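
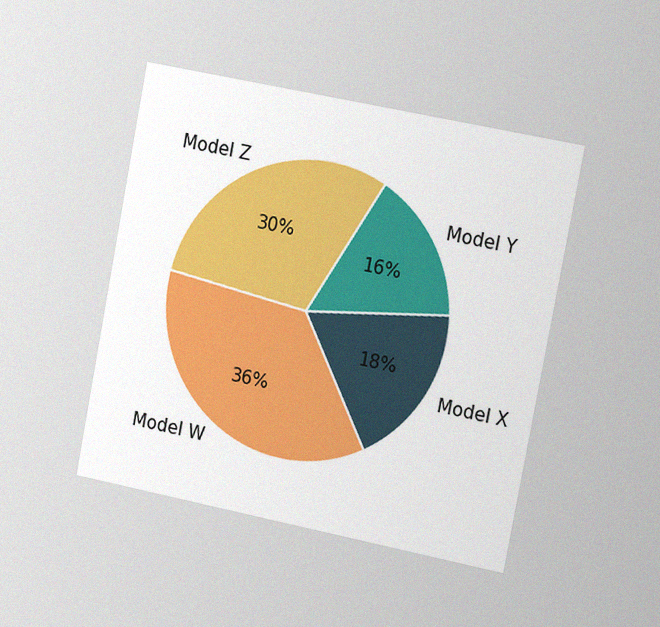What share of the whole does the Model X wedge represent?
The chart is tilted about 11° clockwise and viewed slightly from the right, with some photo noise. The Model X slice takes up 18% of the pie.

18%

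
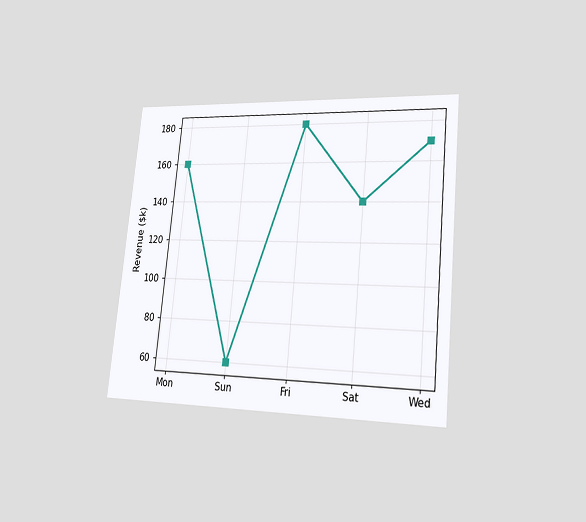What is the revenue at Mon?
The chart is tilted about 6° clockwise and viewed slightly from the right. At Mon, the line is at $160k.

$160k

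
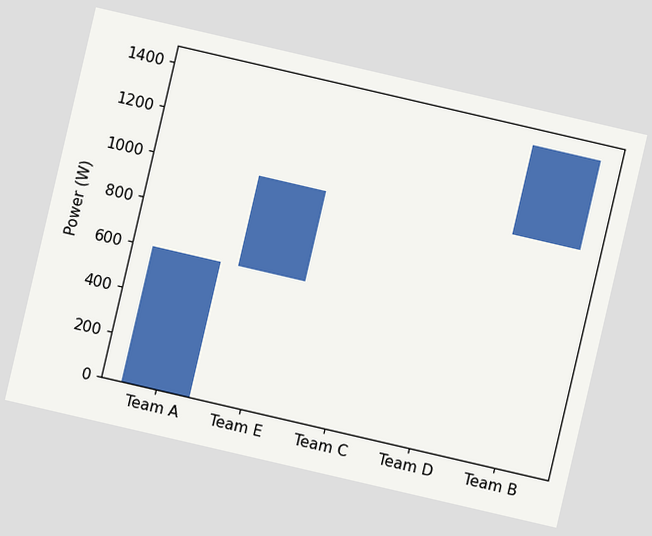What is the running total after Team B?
1400W

The chart is tilted about 13° clockwise. After Team B the running total reaches 1400W.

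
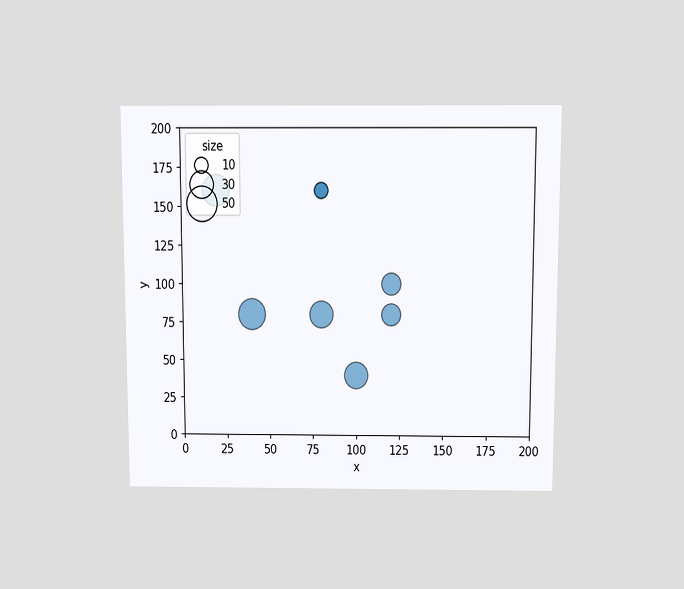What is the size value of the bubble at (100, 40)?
The chart is viewed slightly from above. Matching the bubble at (100, 40) against the size legend gives 30.

30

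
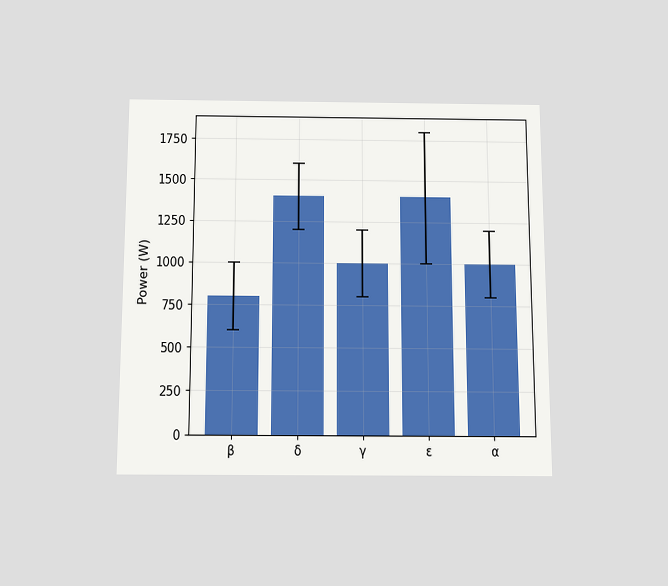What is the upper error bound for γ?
1200W

The chart is viewed slightly from below. The γ bar's upper whisker reaches 1200W.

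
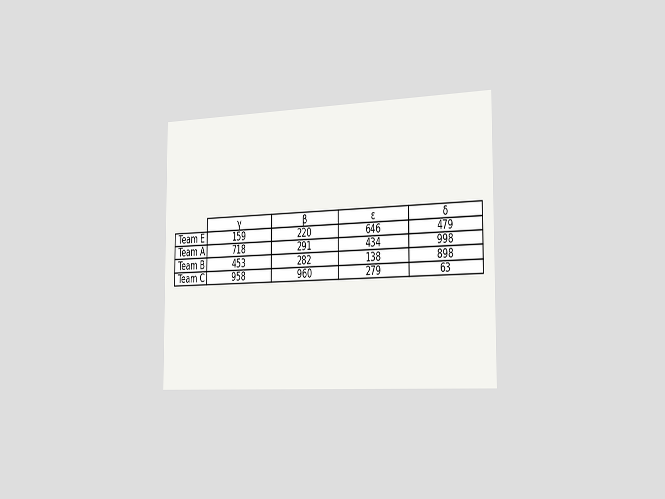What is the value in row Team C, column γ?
958

The chart is viewed slightly from the right. The (Team C, γ) cell reads 958.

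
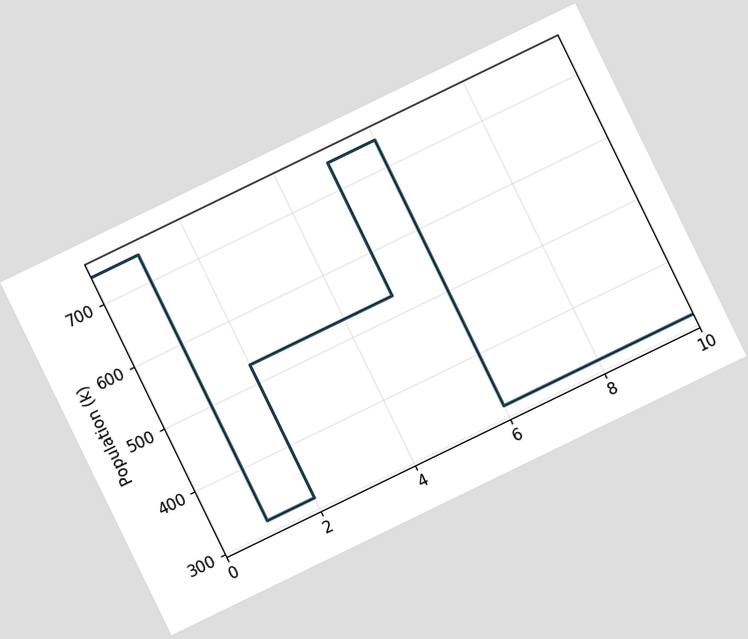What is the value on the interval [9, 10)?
318k

The chart is tilted about 26° counter-clockwise. On [9, 10) the step sits at 318k.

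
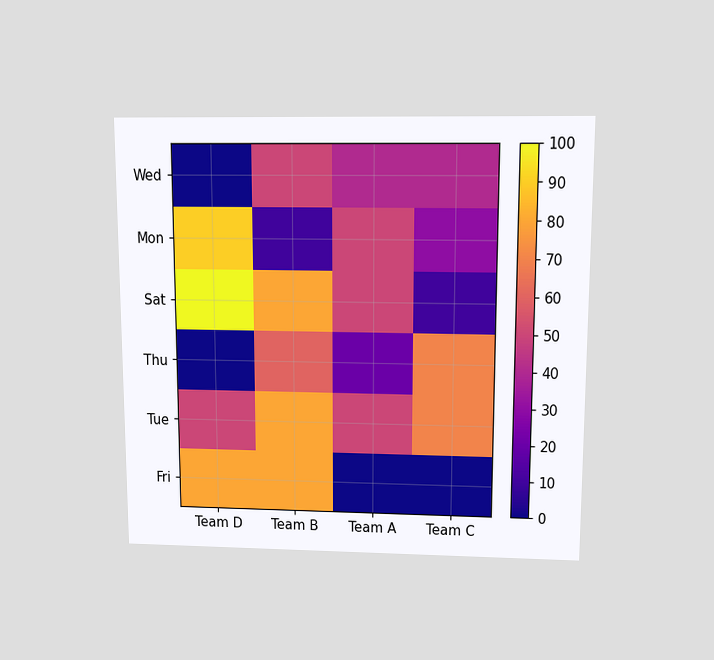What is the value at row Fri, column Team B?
80

The chart is viewed slightly from above. Matching cell (Fri, Team B) against the colorbar gives 80.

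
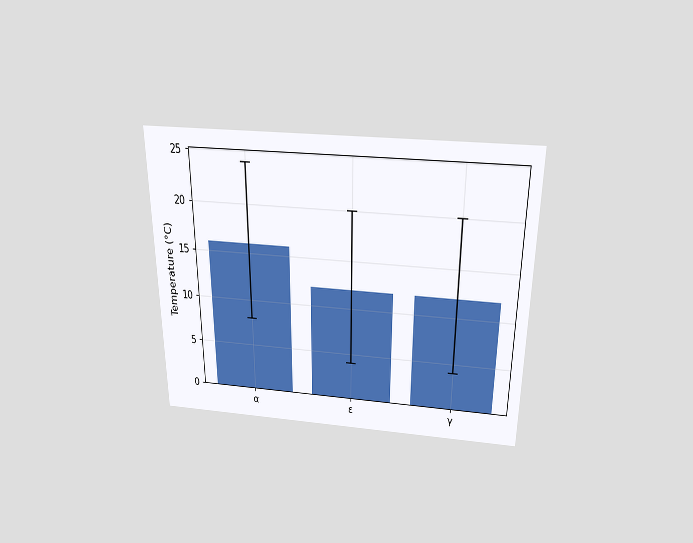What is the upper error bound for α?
24°C

The chart is viewed slightly from above. The α bar's upper whisker reaches 24°C.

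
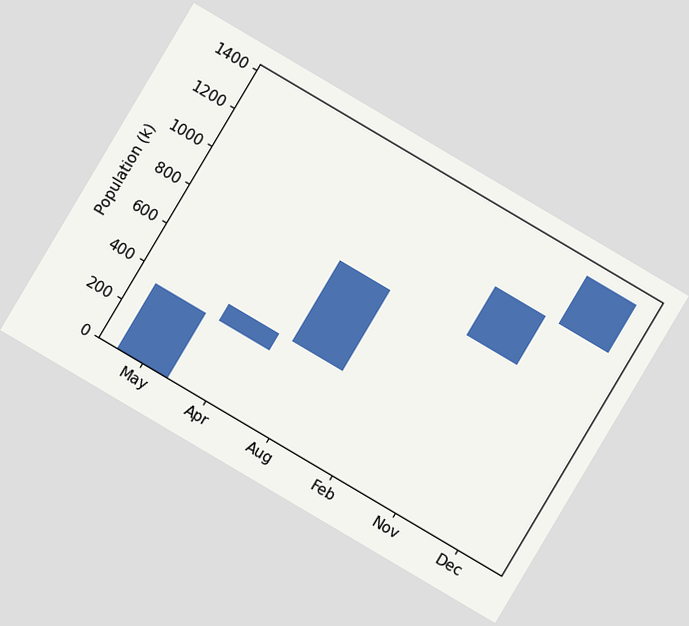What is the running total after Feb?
850k

The chart is tilted about 31° clockwise. After Feb the running total reaches 850k.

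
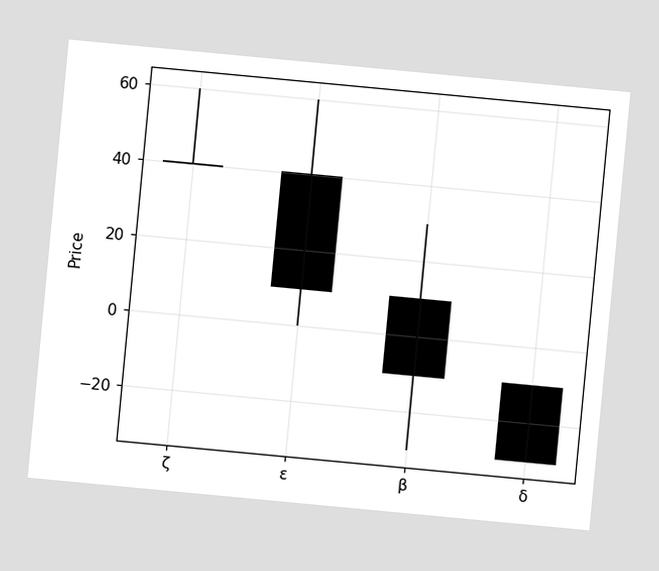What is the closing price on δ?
-30

The chart is tilted about 5° clockwise. The δ candle closes at -30.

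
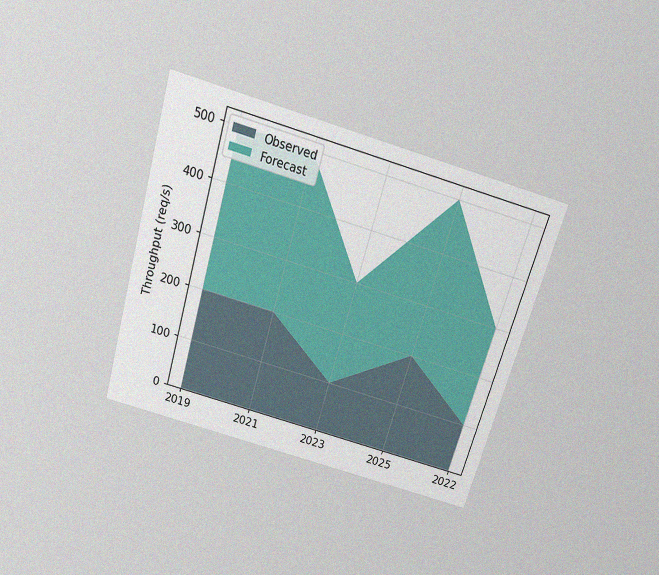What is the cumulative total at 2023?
300req/s

The chart is tilted about 16° clockwise and viewed slightly from above, with some photo noise. The stacked total at 2023 reaches 300req/s.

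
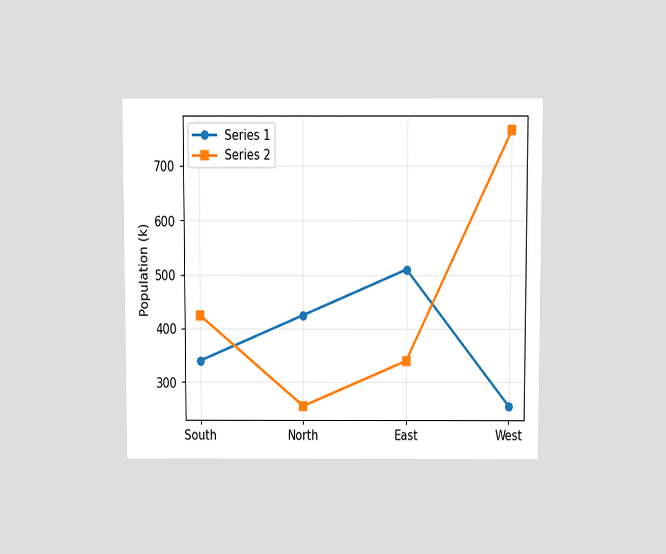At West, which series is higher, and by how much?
Series 2, by 510k

The chart is viewed slightly from above. At West, Series 2 sits above the other line by 510k.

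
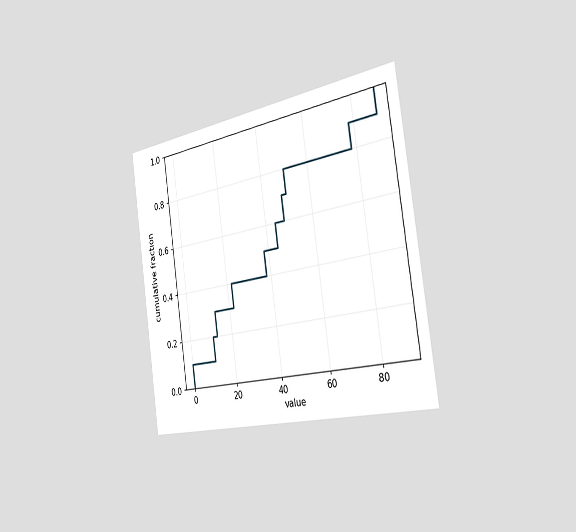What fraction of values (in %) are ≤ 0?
10%

The chart is tilted about 8° counter-clockwise and viewed slightly from the right. At x=0 the ECDF step is at 10%.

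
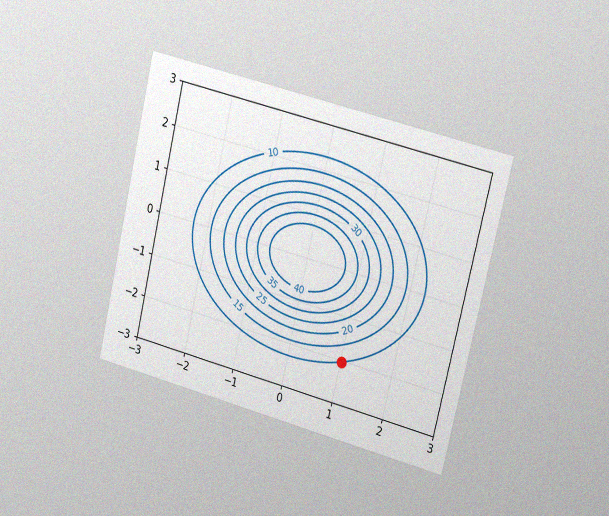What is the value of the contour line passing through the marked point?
10

The chart is tilted about 13° clockwise and viewed slightly from the right, with some photo noise. The marked point sits on the contour labelled 10.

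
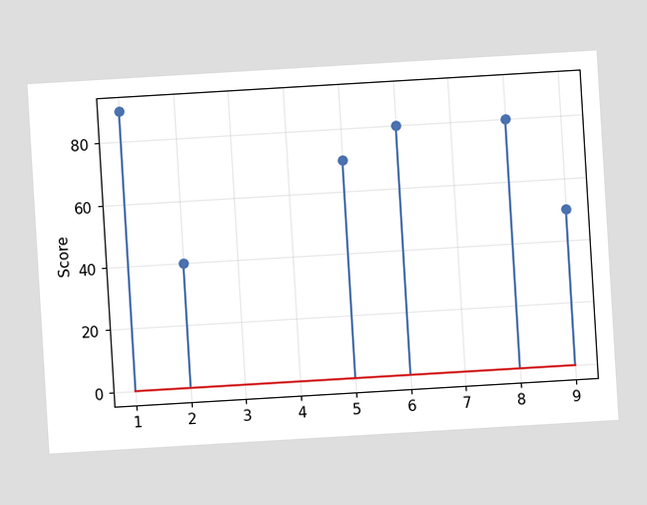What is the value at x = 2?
The chart is tilted about 3° counter-clockwise. The stem at x=2 reaches 40.

40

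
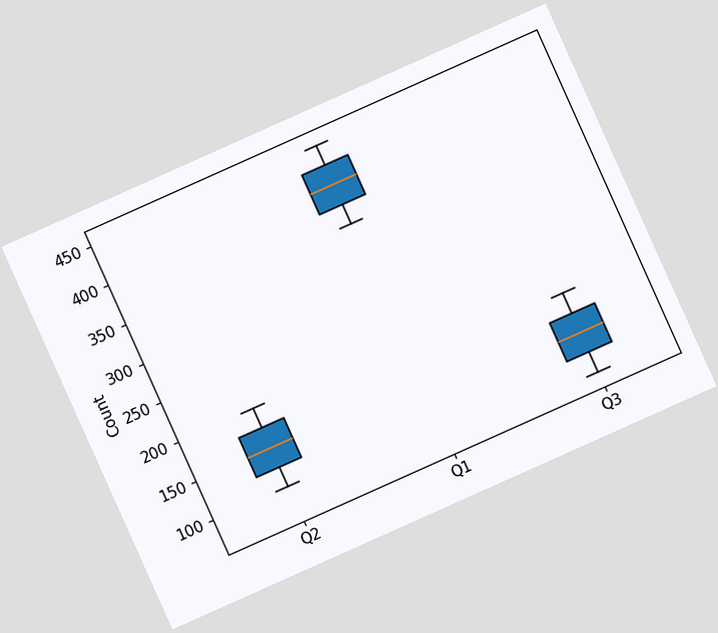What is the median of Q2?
The chart is tilted about 24° counter-clockwise. The median line in the Q2 box sits at 150.

150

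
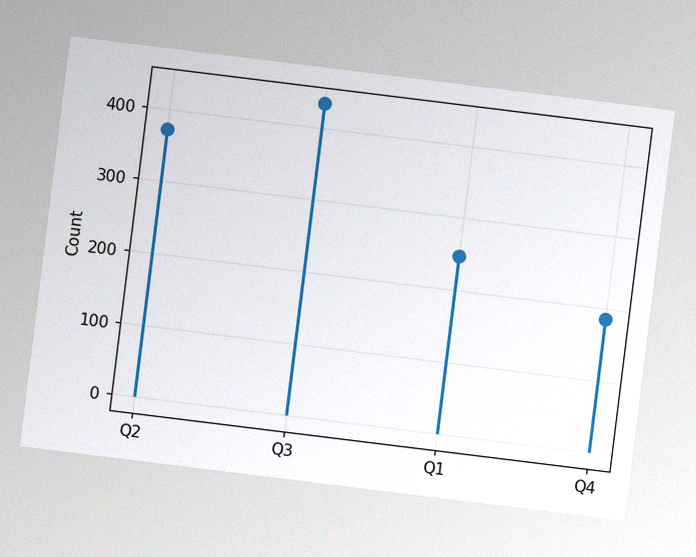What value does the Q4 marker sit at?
The chart is tilted about 7° clockwise, with some photo noise. The Q4 marker sits at 186.

186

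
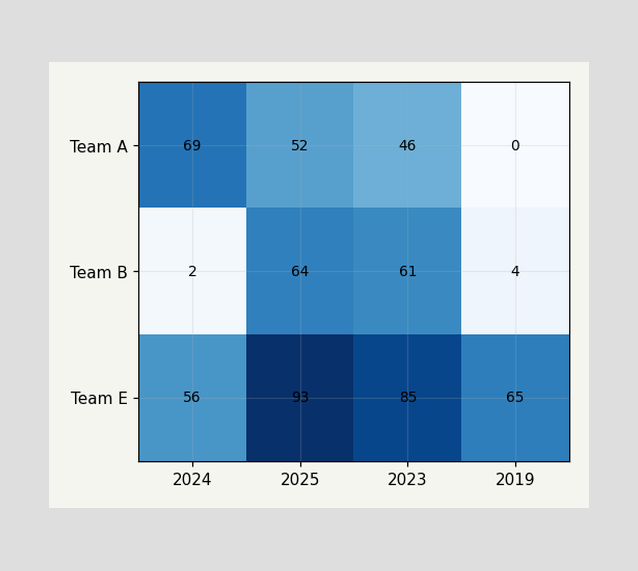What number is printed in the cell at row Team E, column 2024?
56

The (Team E, 2024) cell reads 56.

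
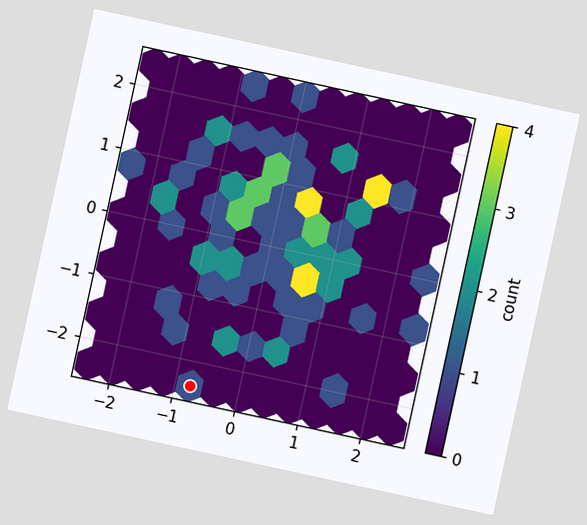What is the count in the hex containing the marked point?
The chart is tilted about 12° clockwise. The marked hex reads 1 on the colorbar.

1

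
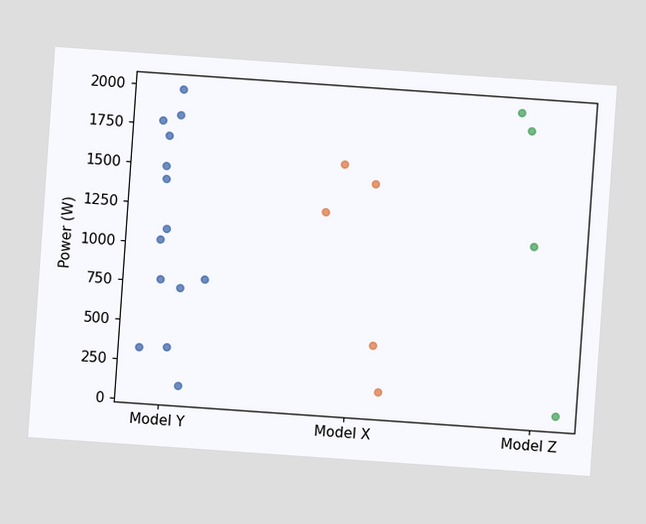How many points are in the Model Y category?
14

The chart is tilted about 4° clockwise. Counting the markers in the Model Y column gives 14.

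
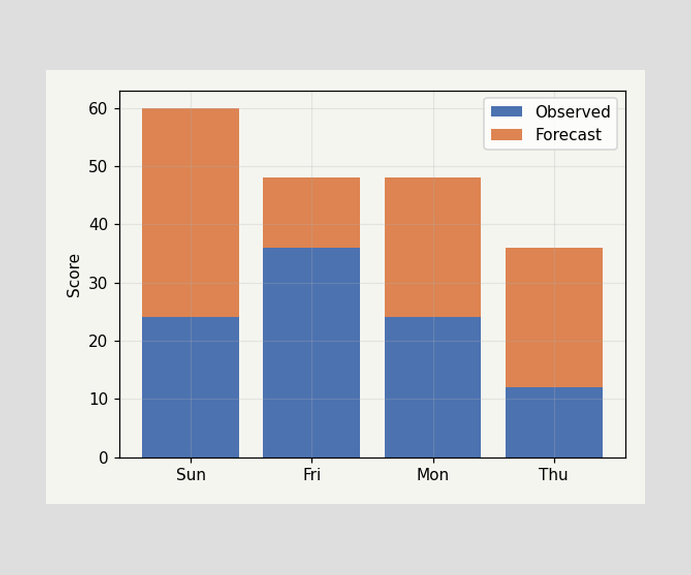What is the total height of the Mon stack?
The Mon stack's top reaches 48 on the y-axis.

48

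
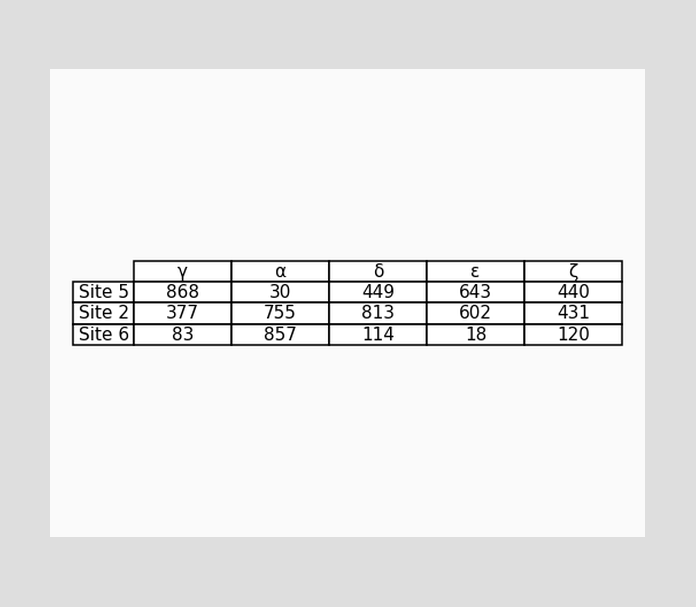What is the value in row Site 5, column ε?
The (Site 5, ε) cell reads 643.

643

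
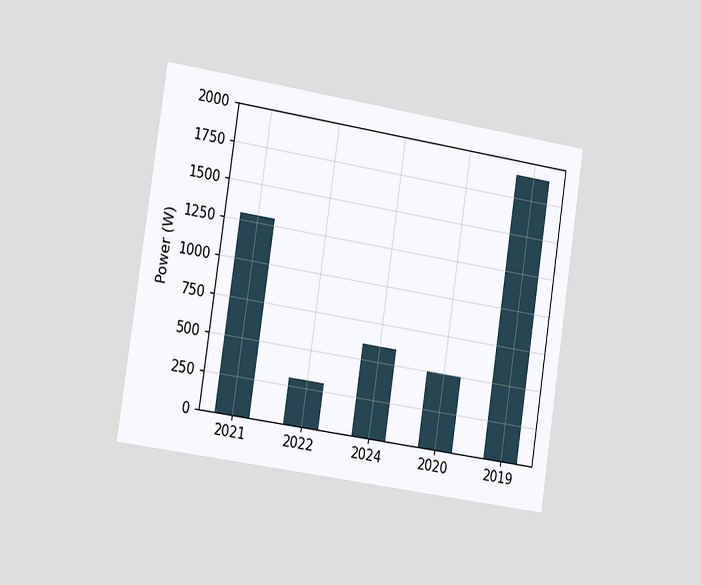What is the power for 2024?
The chart is tilted about 9° clockwise and viewed slightly from the left. Reading along the chart's y-axis, the 2024 bar reaches 600W.

600W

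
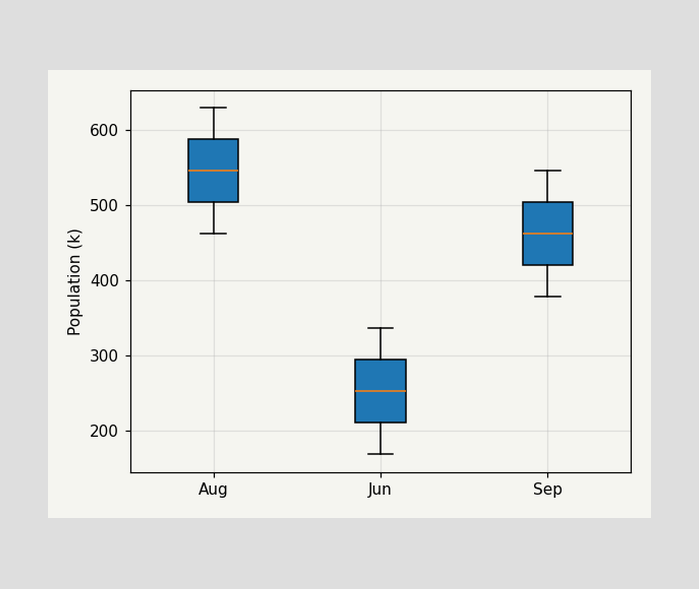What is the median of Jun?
252k

The median line in the Jun box sits at 252k.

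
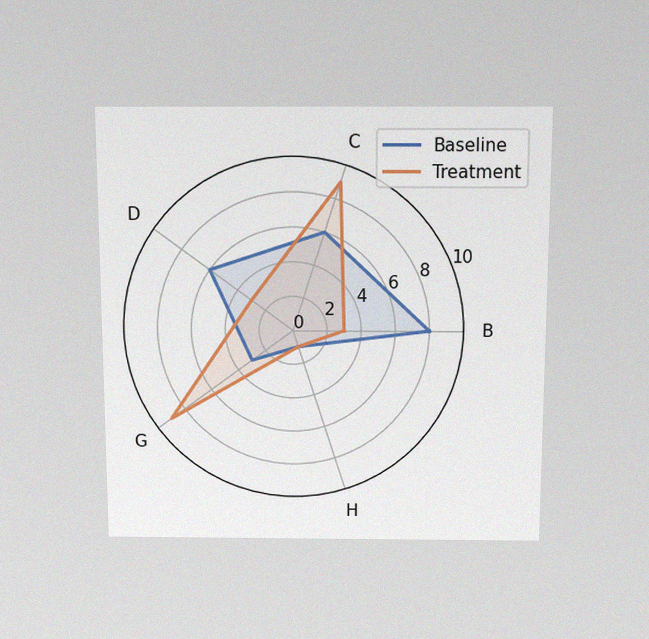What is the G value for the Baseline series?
3

The chart is viewed slightly from above, with some photo noise. On the G axis, Baseline reaches 3.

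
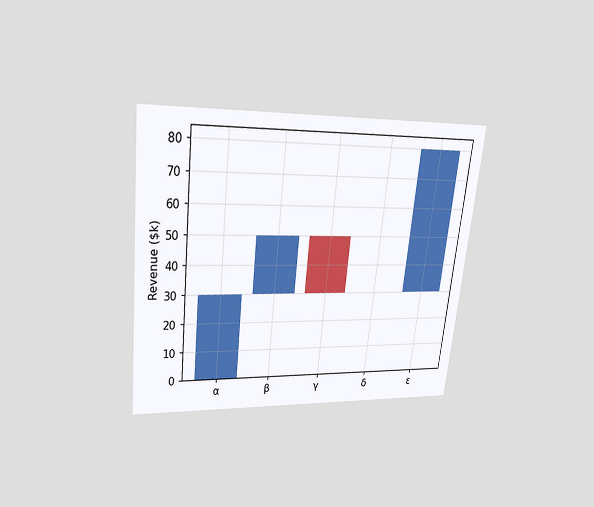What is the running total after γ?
$30k

The chart is tilted about 6° clockwise and viewed slightly from above. After γ the running total reaches $30k.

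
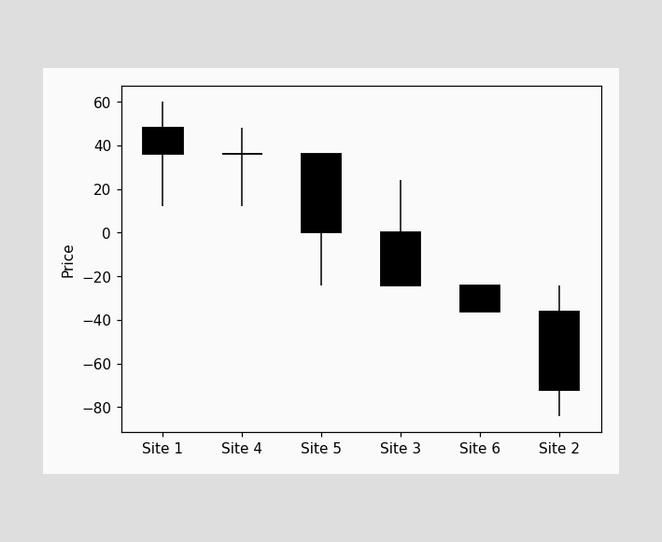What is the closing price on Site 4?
The Site 4 candle closes at 36.

36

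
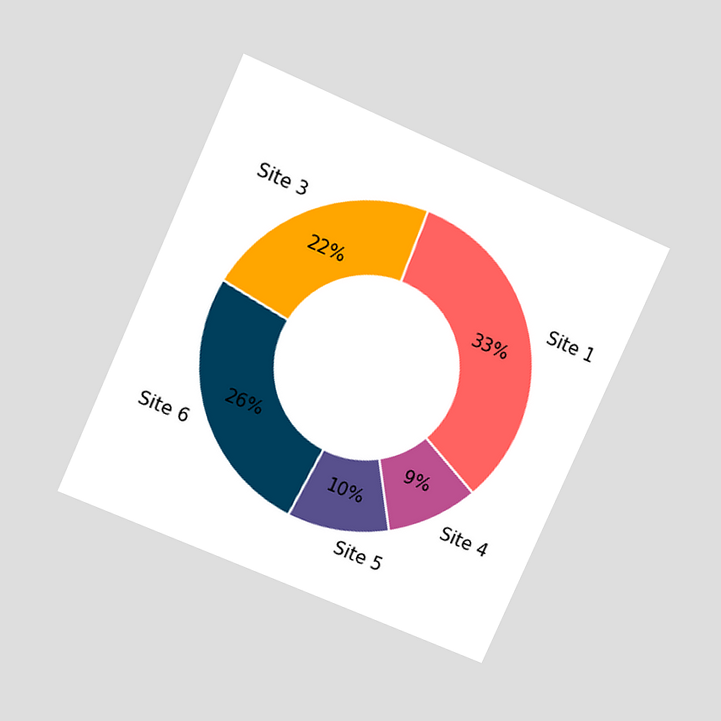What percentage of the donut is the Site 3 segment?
The chart is tilted about 24° clockwise and viewed at a slight angle. The Site 3 segment takes up 22% of the ring.

22%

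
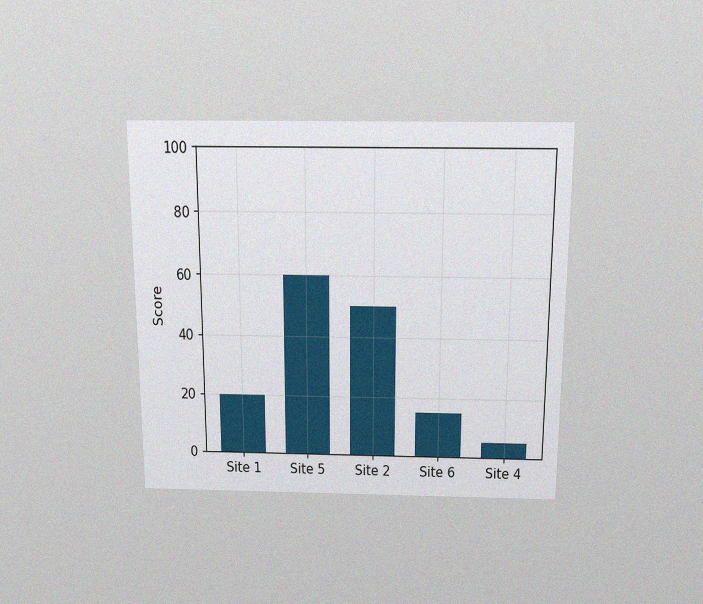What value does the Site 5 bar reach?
60

The chart is viewed slightly from above, with some photo noise. Reading along the chart's y-axis, the Site 5 bar reaches 60.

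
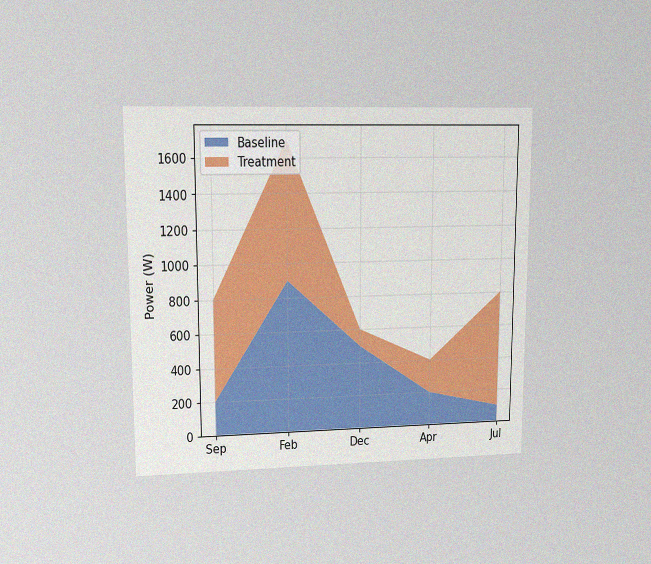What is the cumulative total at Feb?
The chart is viewed at a slight angle, with some photo noise. The stacked total at Feb reaches 1700W.

1700W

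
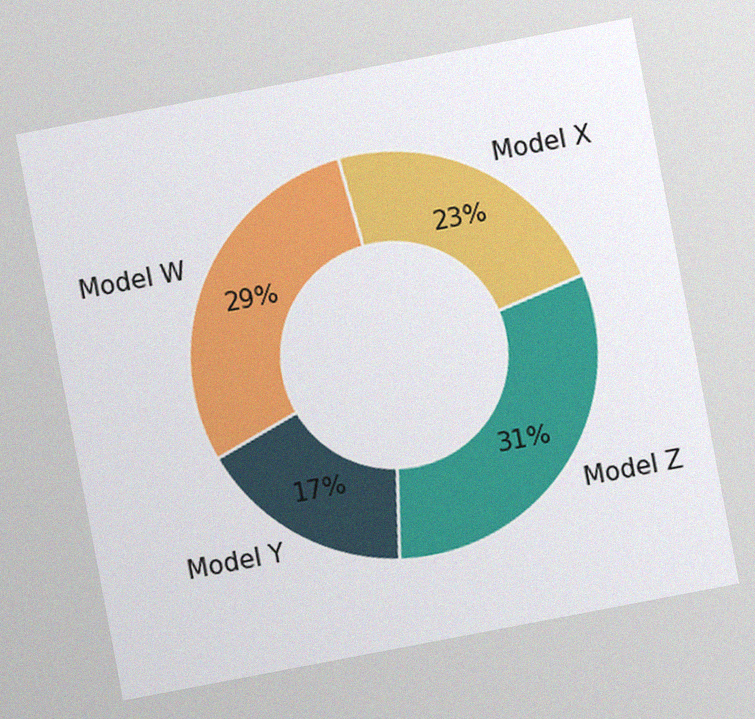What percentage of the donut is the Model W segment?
29%

The chart is tilted about 11° counter-clockwise, with some photo noise. The Model W segment takes up 29% of the ring.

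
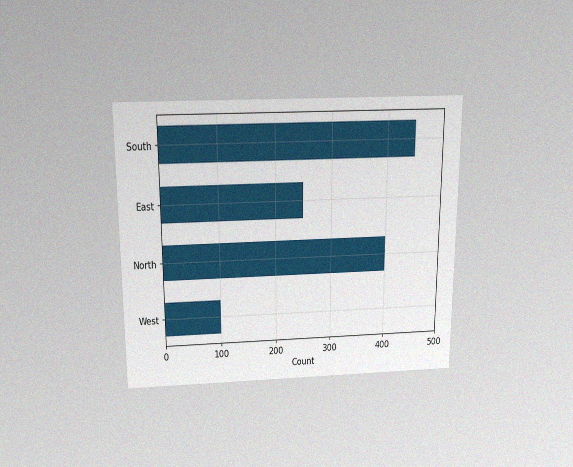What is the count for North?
The chart is viewed slightly from above, with some photo noise. Reading along the chart's x-axis, the North bar reaches 400.

400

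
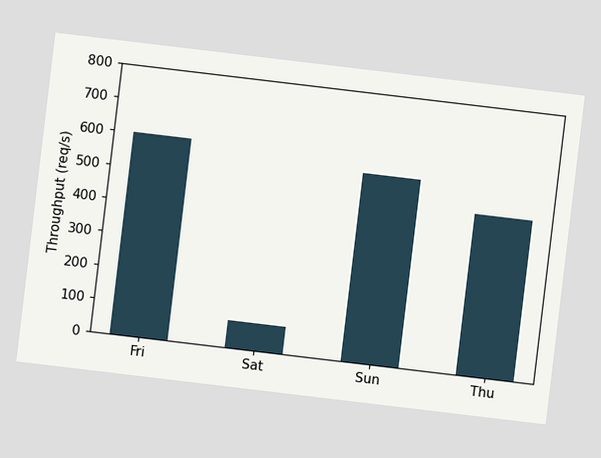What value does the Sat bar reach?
The chart is tilted about 7° clockwise. Reading along the chart's y-axis, the Sat bar reaches 80req/s.

80req/s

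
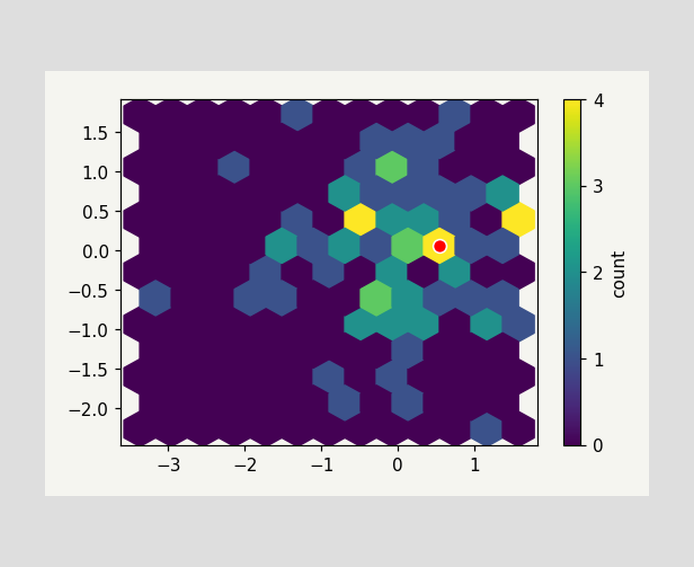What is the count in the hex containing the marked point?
4

The marked hex reads 4 on the colorbar.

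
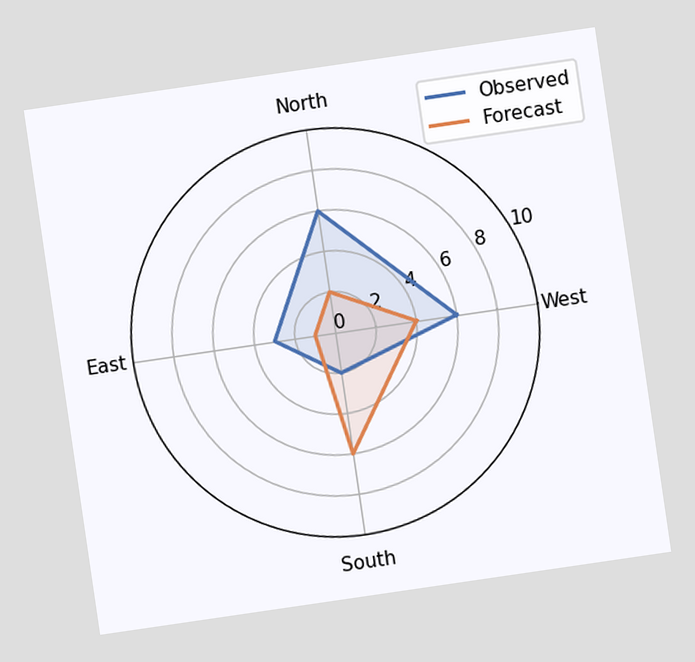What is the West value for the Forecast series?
The chart is tilted about 8° counter-clockwise. On the West axis, Forecast reaches 4.

4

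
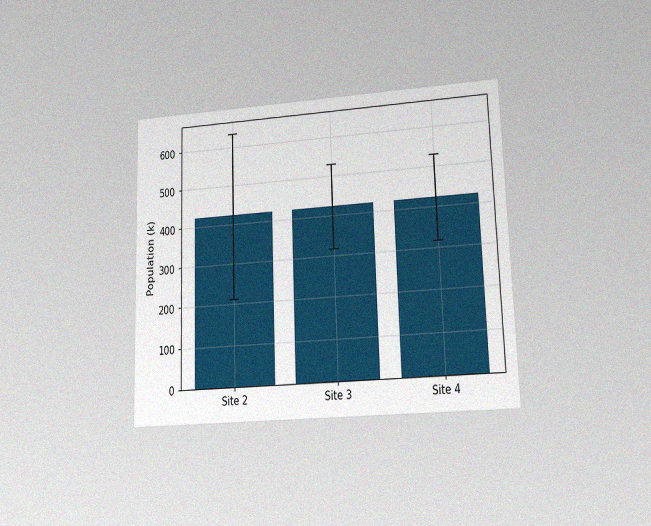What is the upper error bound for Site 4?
The chart is viewed at a slight angle, with some photo noise. The Site 4 bar's upper whisker reaches 530k.

530k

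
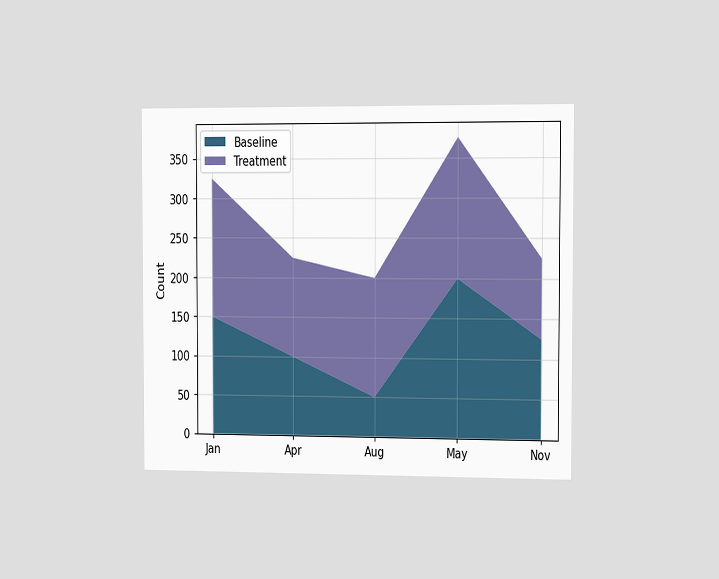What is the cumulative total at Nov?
The chart is viewed slightly from the right. The stacked total at Nov reaches 225.

225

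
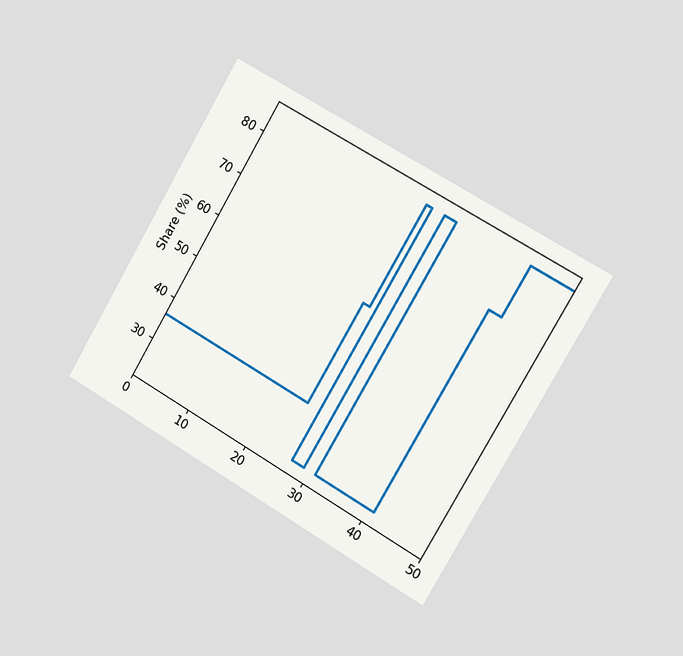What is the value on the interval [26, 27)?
The chart is tilted about 30° clockwise and viewed slightly from the right. On [26, 27) the step sits at 84%.

84%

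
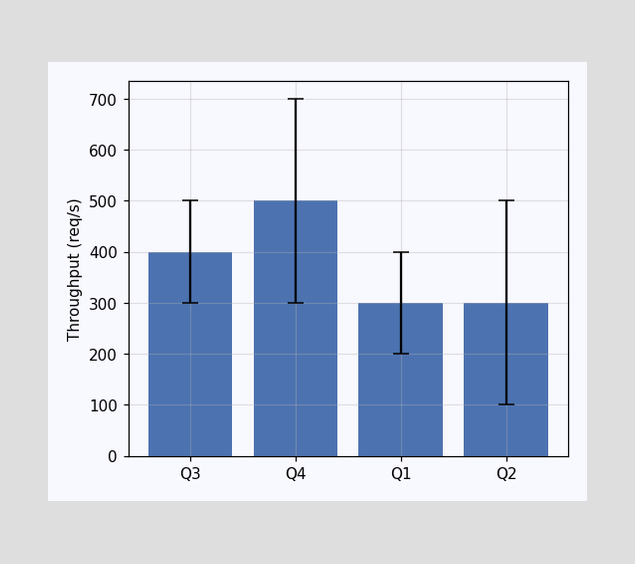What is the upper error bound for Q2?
500req/s

The Q2 bar's upper whisker reaches 500req/s.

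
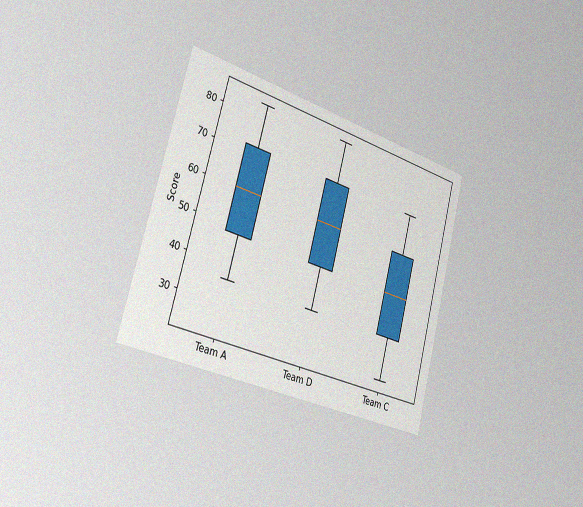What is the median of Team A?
The chart is tilted about 15° clockwise and viewed slightly from the left, with some photo noise. The median line in the Team A box sits at 60.

60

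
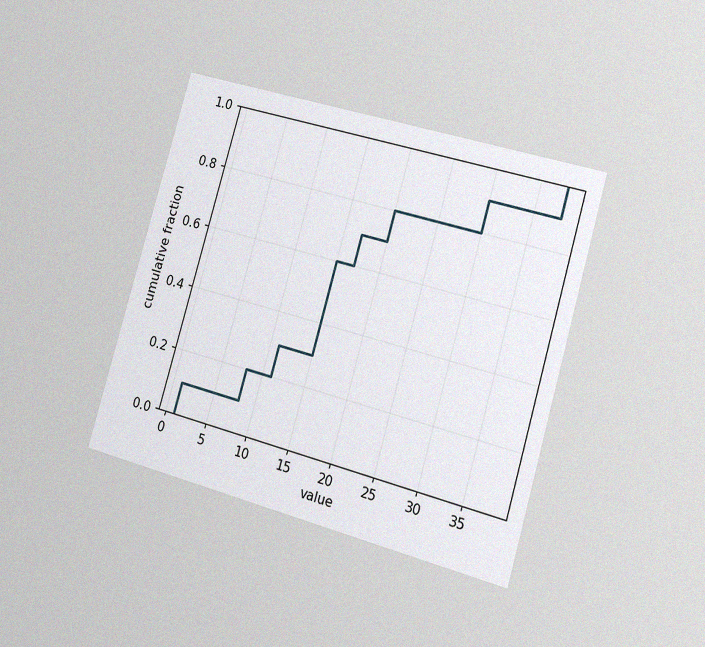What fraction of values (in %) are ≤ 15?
60%

The chart is tilted about 16° clockwise and viewed slightly from the right, with some photo noise. At x=15 the ECDF step is at 60%.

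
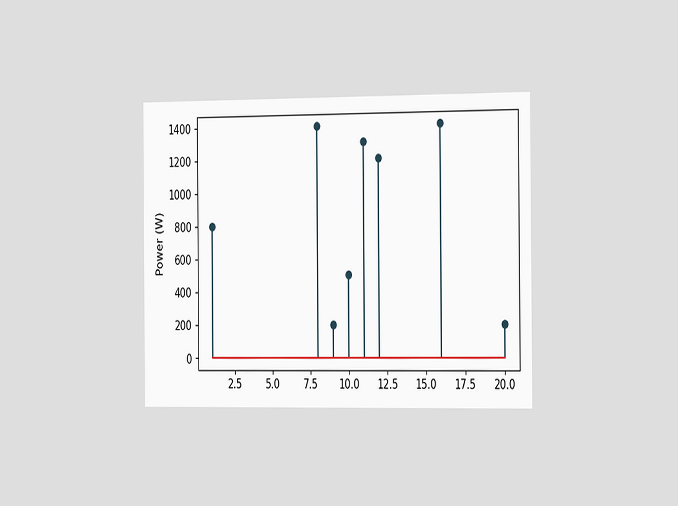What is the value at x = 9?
The chart is viewed slightly from the right. The stem at x=9 reaches 200W.

200W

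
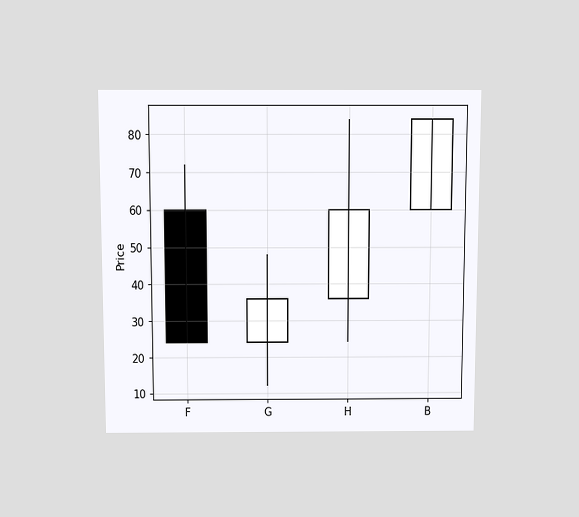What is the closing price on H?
The chart is viewed slightly from above. The H candle closes at 60.

60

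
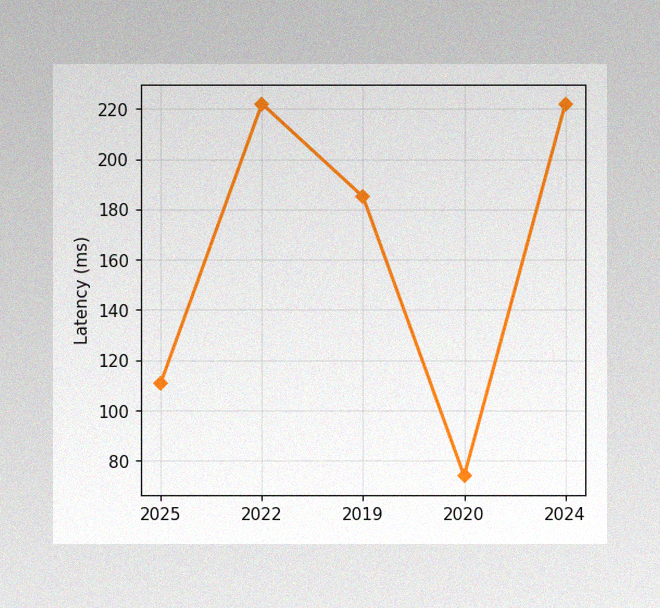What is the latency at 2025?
111ms

The image has some photo noise and uneven lighting. At 2025, the line is at 111ms.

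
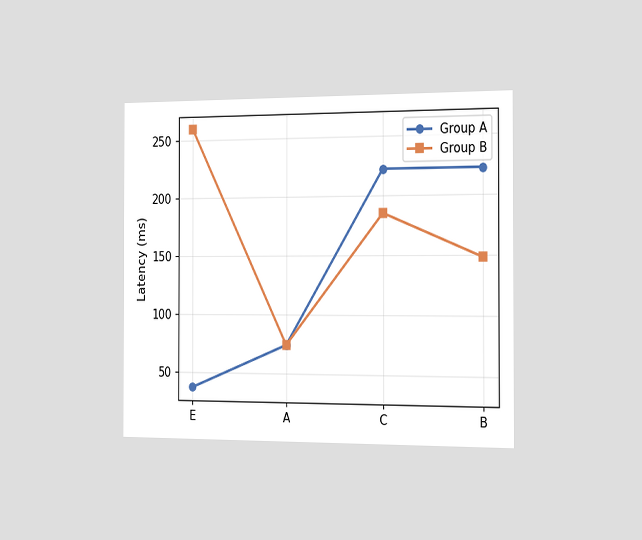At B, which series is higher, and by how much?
The chart is viewed slightly from the right. At B, Group A sits above the other line by 74ms.

Group A, by 74ms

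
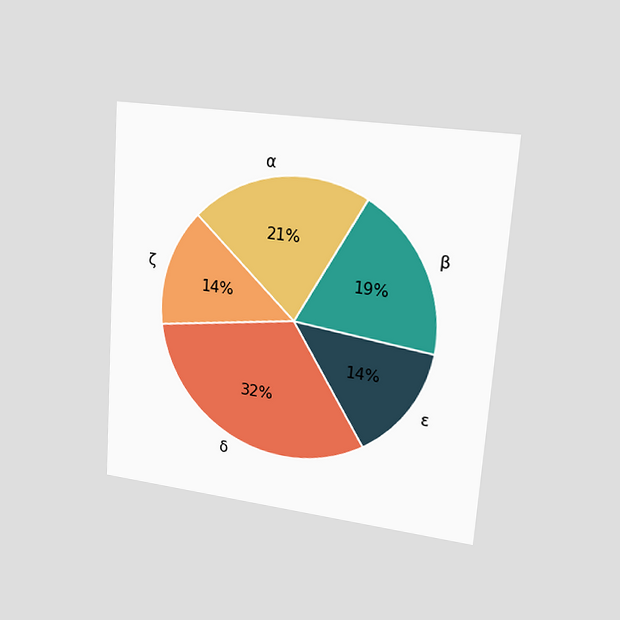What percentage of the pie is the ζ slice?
The chart is tilted about 4° clockwise and viewed slightly from the right. The ζ slice takes up 14% of the pie.

14%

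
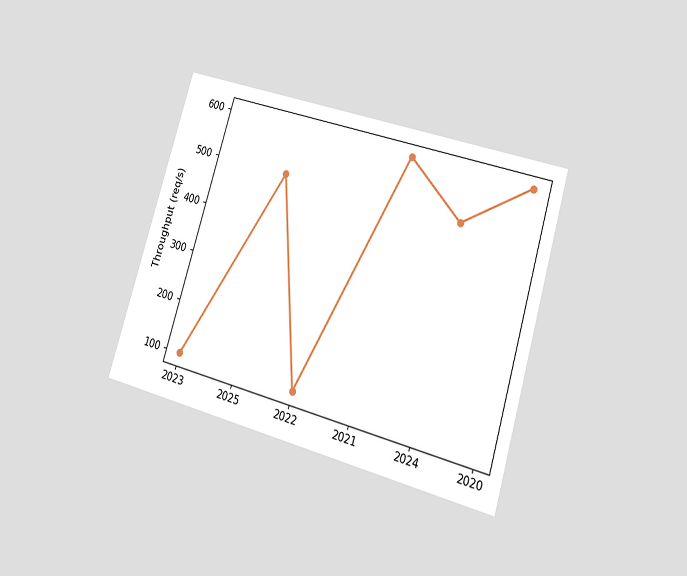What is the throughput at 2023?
The chart is tilted about 17° clockwise and viewed at a slight angle. At 2023, the line is at 100req/s.

100req/s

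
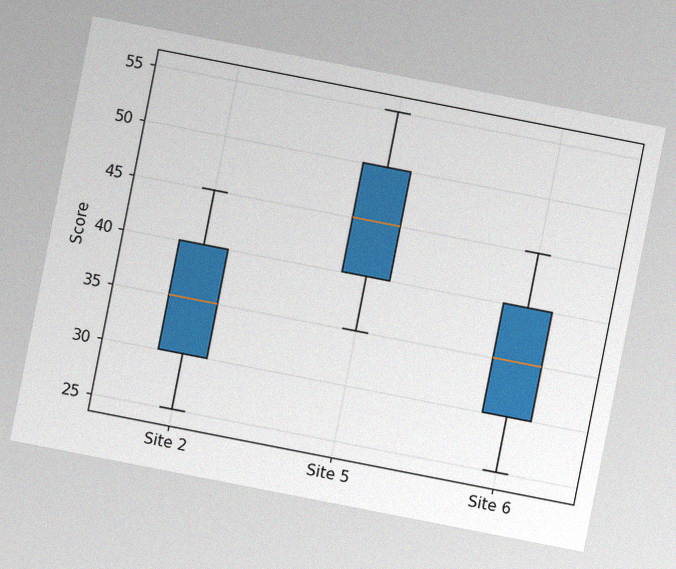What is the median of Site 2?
35

The chart is tilted about 11° clockwise, with some photo noise. The median line in the Site 2 box sits at 35.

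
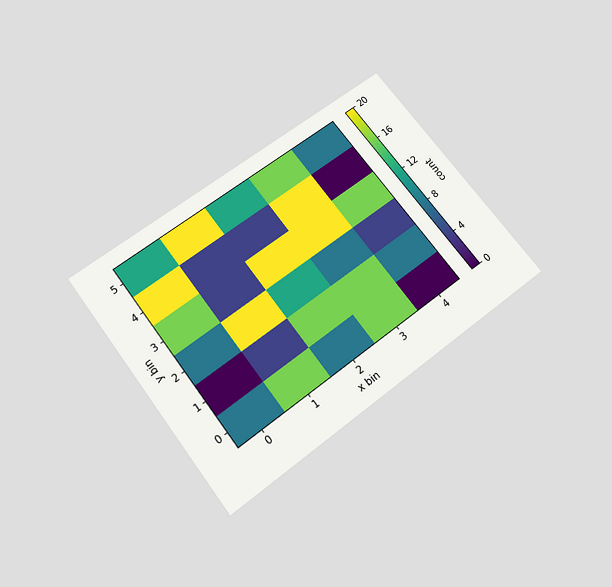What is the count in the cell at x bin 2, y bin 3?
The chart is tilted about 37° counter-clockwise and viewed slightly from below. Matching the cell (2, 3) against the colorbar gives 20.

20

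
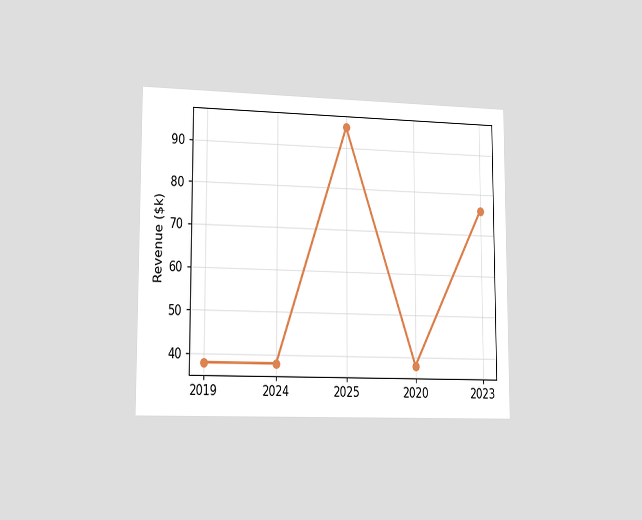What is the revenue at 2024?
The chart is viewed slightly from the left. At 2024, the line is at $38k.

$38k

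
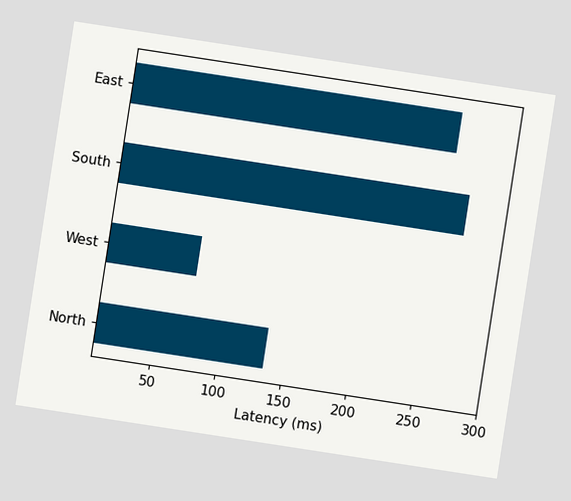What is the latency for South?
The chart is tilted about 9° clockwise. Reading along the chart's x-axis, the South bar reaches 270ms.

270ms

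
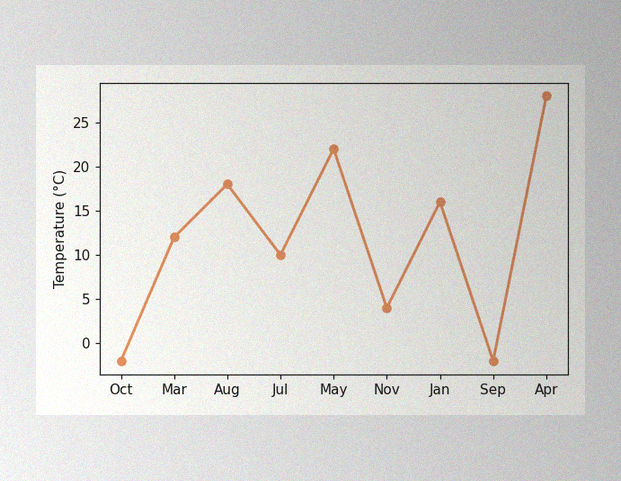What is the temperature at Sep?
-2°C

The image has some photo noise and uneven lighting. At Sep, the line is at -2°C.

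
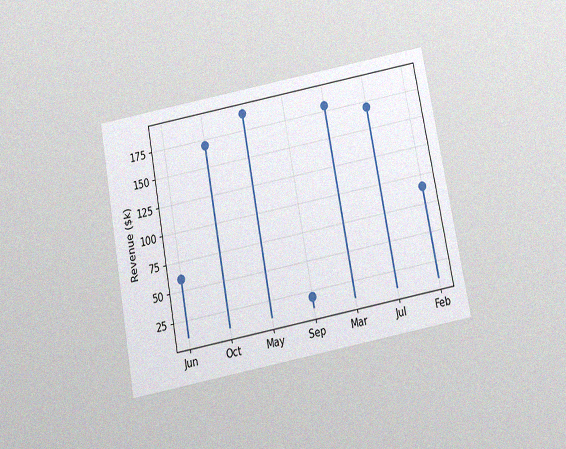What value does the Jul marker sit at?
$170k

The chart is tilted about 11° counter-clockwise and viewed slightly from below, with some photo noise. The Jul marker sits at $170k.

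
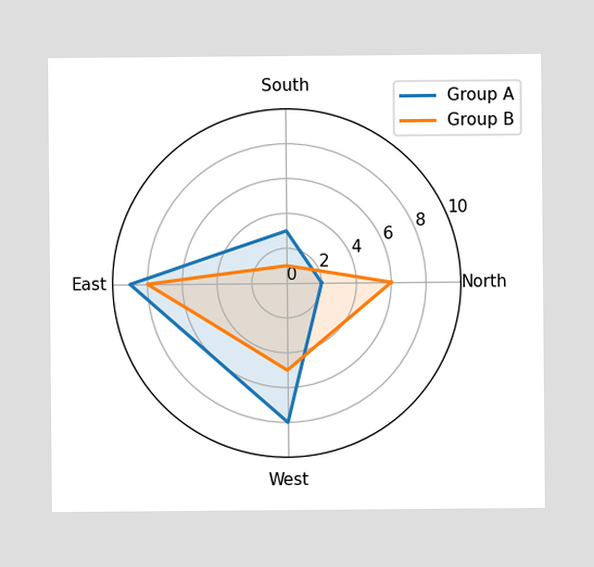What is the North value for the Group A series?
2

On the North axis, Group A reaches 2.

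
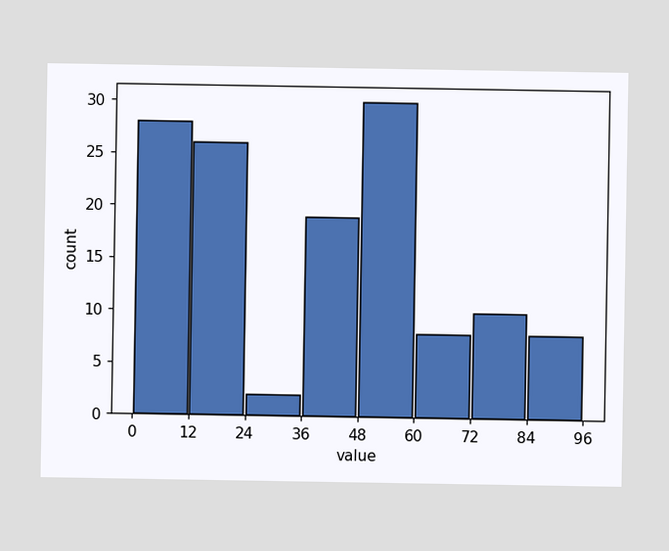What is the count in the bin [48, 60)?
30

The [48, 60) bin has height 30.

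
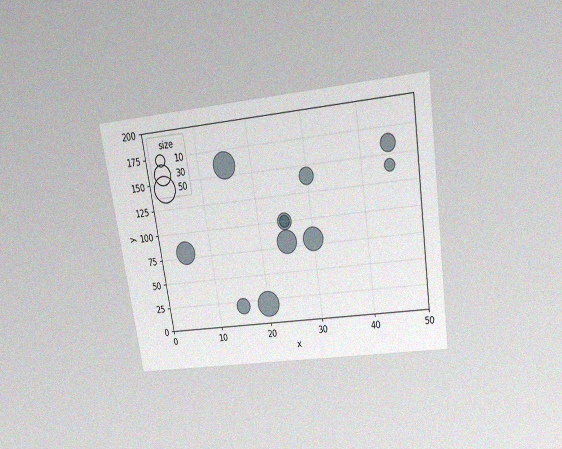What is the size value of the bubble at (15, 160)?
50

The chart is tilted about 9° counter-clockwise and viewed slightly from above, with some photo noise. Matching the bubble at (15, 160) against the size legend gives 50.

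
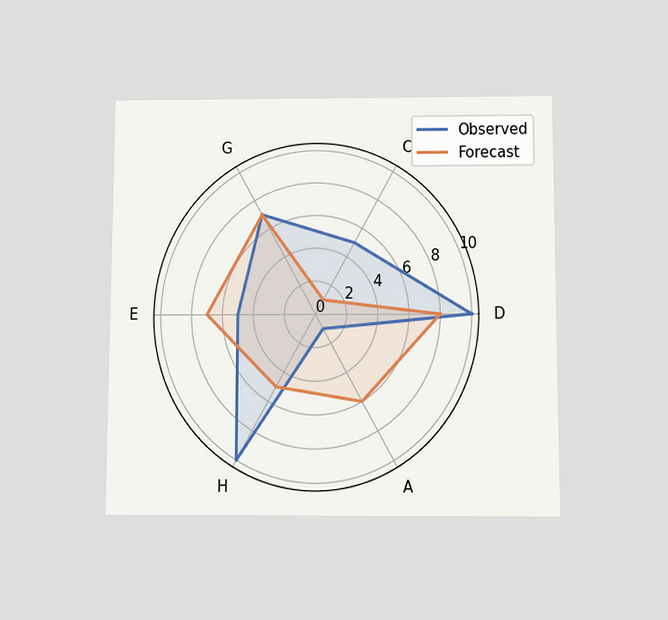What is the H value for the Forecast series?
5

The chart is viewed slightly from below. On the H axis, Forecast reaches 5.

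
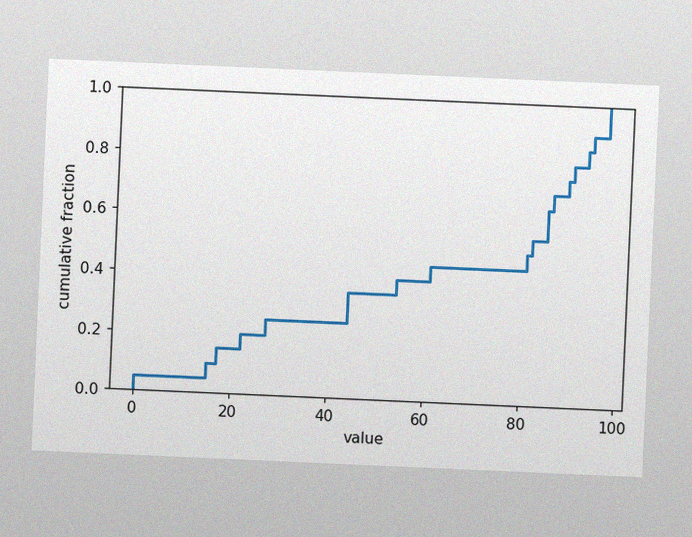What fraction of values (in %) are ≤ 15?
10%

The chart is tilted about 3° clockwise, with some photo noise. At x=15 the ECDF step is at 10%.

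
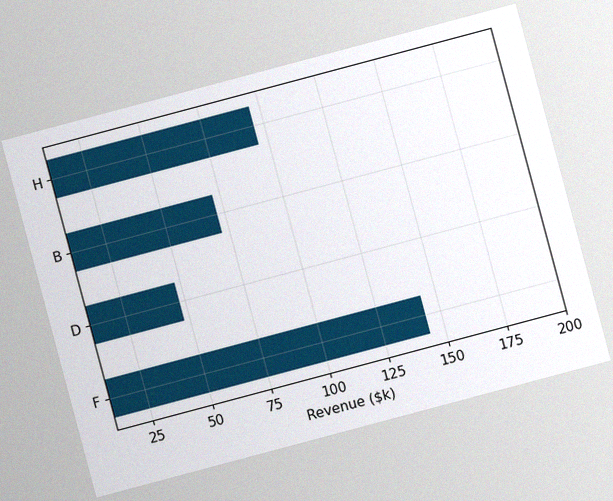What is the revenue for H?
The chart is tilted about 15° counter-clockwise, with some photo noise. Reading along the chart's x-axis, the H bar reaches $96k.

$96k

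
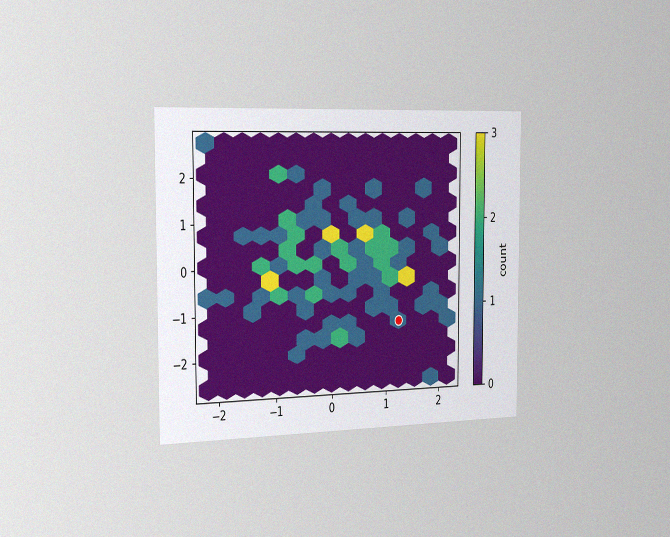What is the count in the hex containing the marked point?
The chart is viewed slightly from the left, with some photo noise. The marked hex reads 1 on the colorbar.

1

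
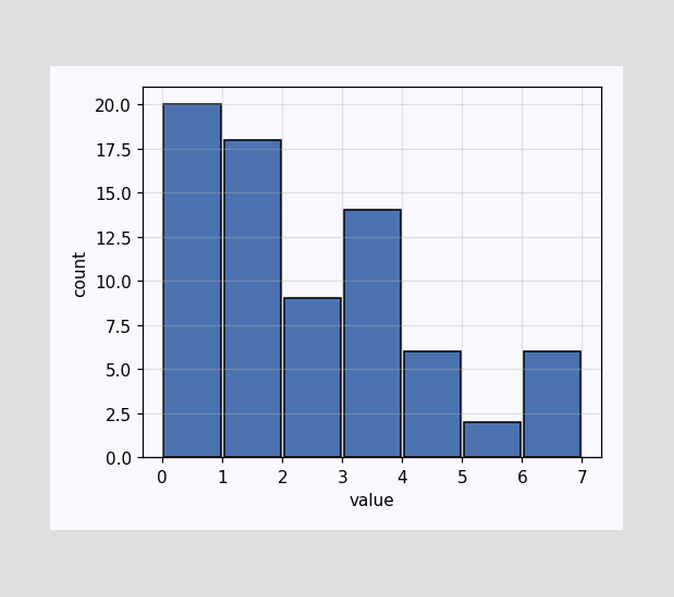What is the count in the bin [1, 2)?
The [1, 2) bin has height 18.

18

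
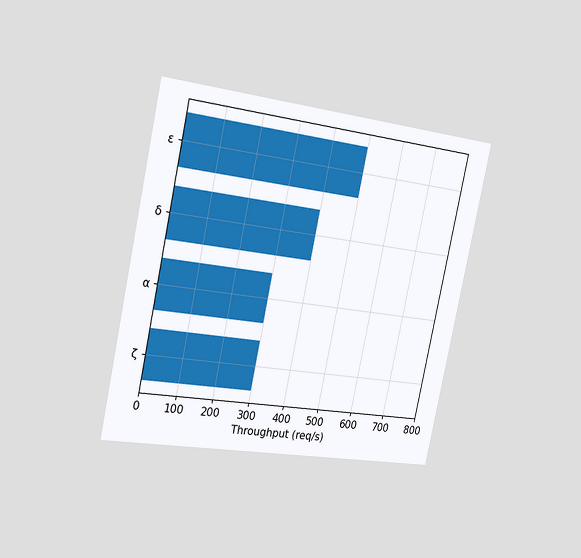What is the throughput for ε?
500req/s

The chart is tilted about 12° clockwise and viewed slightly from the left. Reading along the chart's x-axis, the ε bar reaches 500req/s.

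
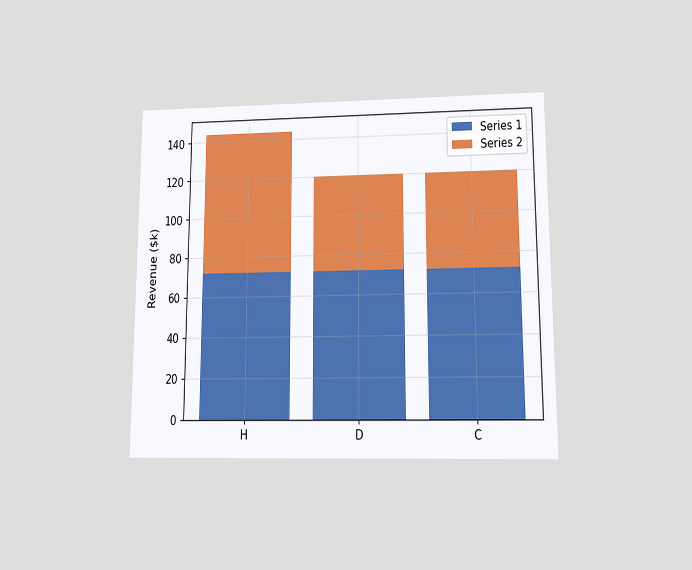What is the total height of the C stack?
$120k

The chart is viewed at a slight angle. The C stack's top reaches $120k on the y-axis.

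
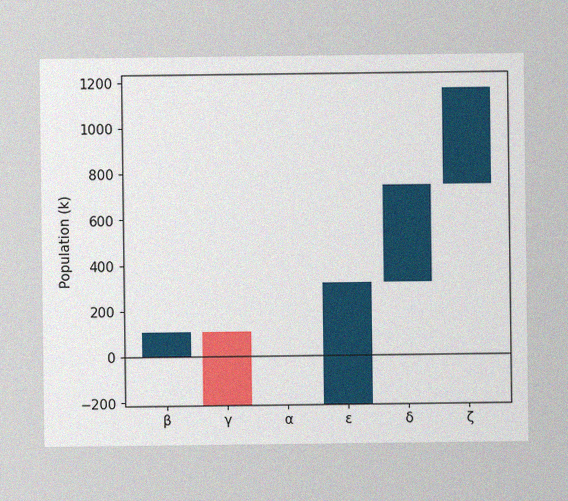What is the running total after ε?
318k

The image has some photo noise and uneven lighting. After ε the running total reaches 318k.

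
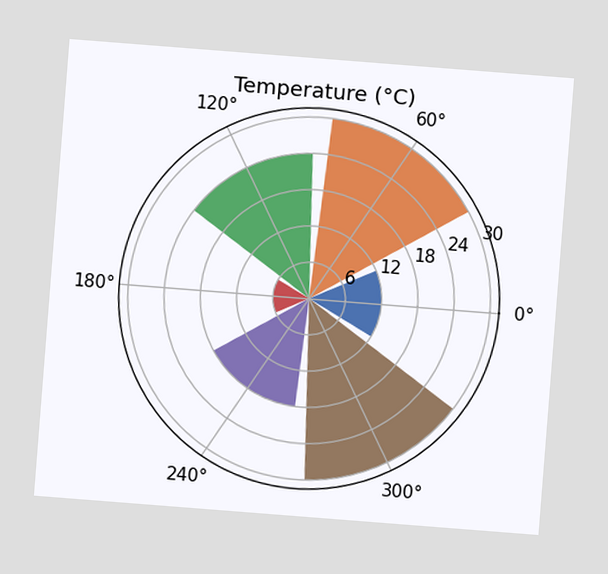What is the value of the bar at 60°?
30°C

The chart is tilted about 4° clockwise. The bar at 60° reaches 30°C on the radial axis.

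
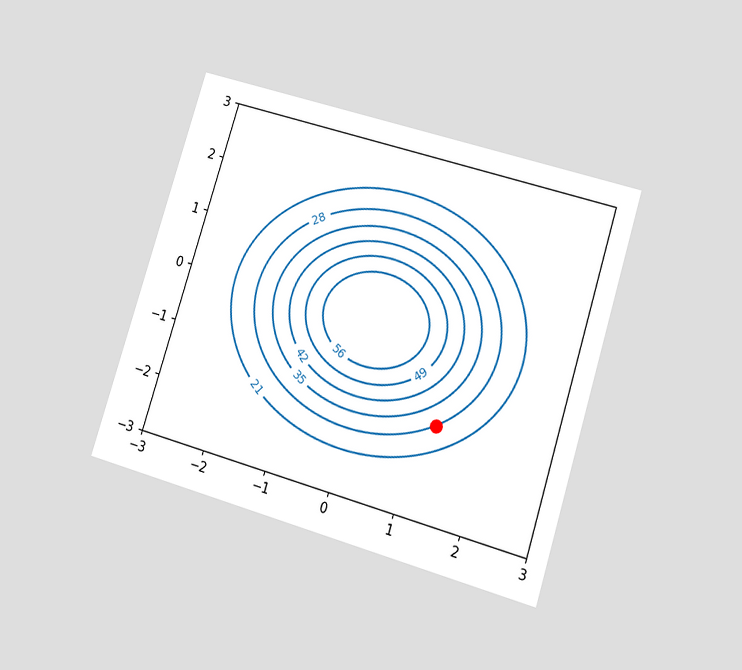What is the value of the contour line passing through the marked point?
The chart is tilted about 17° clockwise and viewed at a slight angle. The marked point sits on the contour labelled 28.

28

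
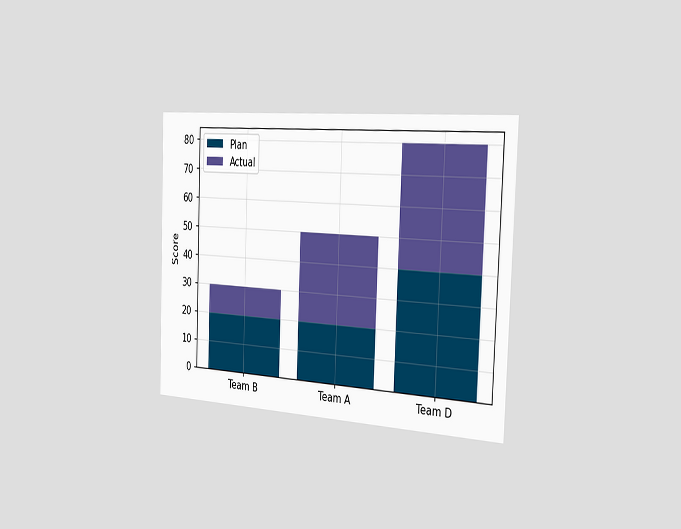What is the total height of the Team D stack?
The chart is tilted about 2° clockwise and viewed slightly from the right. The Team D stack's top reaches 80 on the y-axis.

80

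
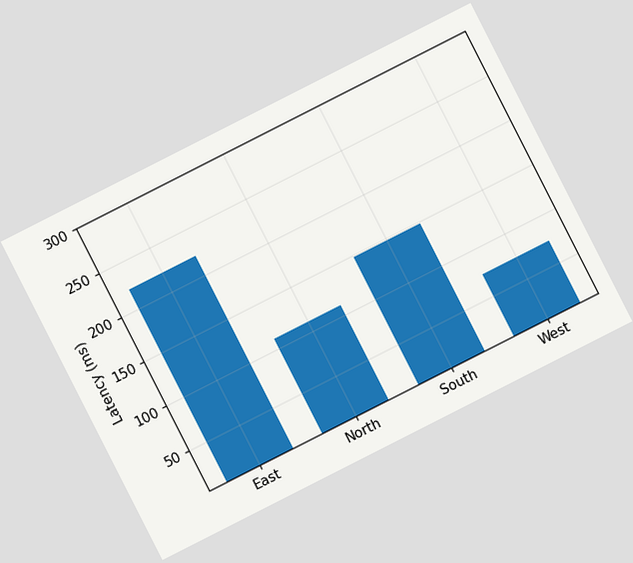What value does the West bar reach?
74ms

The chart is tilted about 27° counter-clockwise. Reading along the chart's y-axis, the West bar reaches 74ms.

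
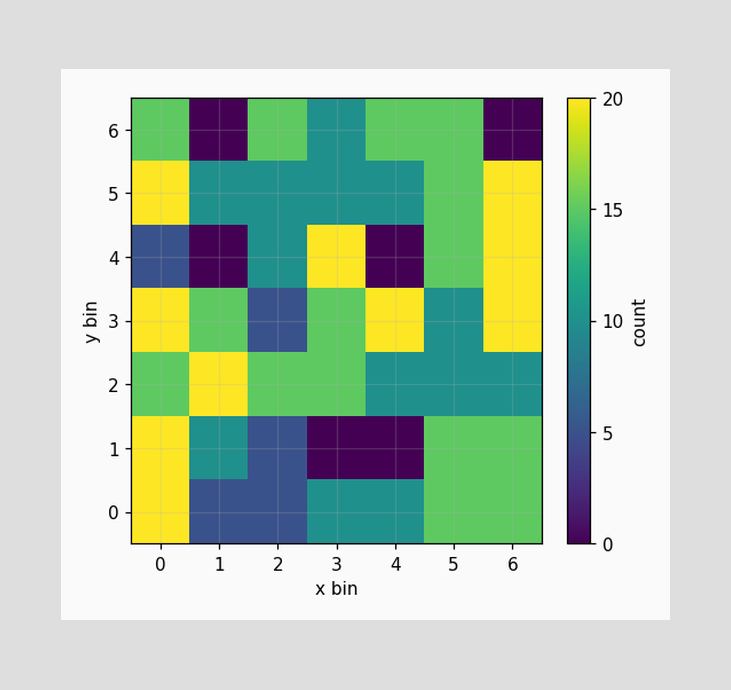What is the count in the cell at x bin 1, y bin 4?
Matching the cell (1, 4) against the colorbar gives 0.

0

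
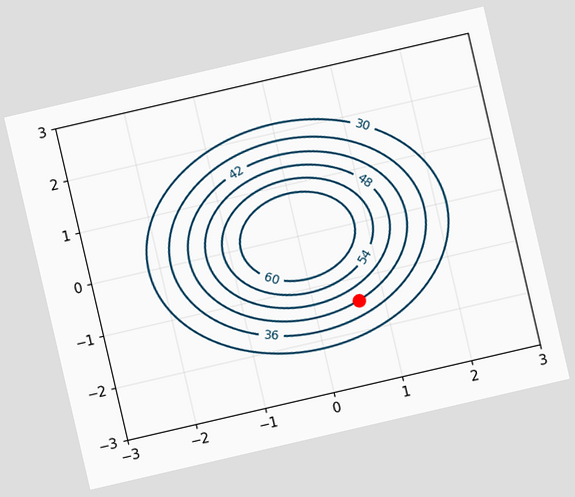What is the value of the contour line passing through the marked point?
42

The chart is tilted about 13° counter-clockwise. The marked point sits on the contour labelled 42.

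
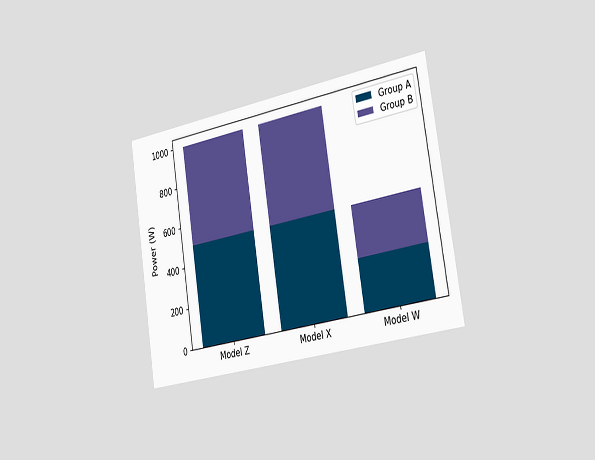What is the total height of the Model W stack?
The chart is tilted about 9° counter-clockwise and viewed slightly from the right. The Model W stack's top reaches 500W on the y-axis.

500W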